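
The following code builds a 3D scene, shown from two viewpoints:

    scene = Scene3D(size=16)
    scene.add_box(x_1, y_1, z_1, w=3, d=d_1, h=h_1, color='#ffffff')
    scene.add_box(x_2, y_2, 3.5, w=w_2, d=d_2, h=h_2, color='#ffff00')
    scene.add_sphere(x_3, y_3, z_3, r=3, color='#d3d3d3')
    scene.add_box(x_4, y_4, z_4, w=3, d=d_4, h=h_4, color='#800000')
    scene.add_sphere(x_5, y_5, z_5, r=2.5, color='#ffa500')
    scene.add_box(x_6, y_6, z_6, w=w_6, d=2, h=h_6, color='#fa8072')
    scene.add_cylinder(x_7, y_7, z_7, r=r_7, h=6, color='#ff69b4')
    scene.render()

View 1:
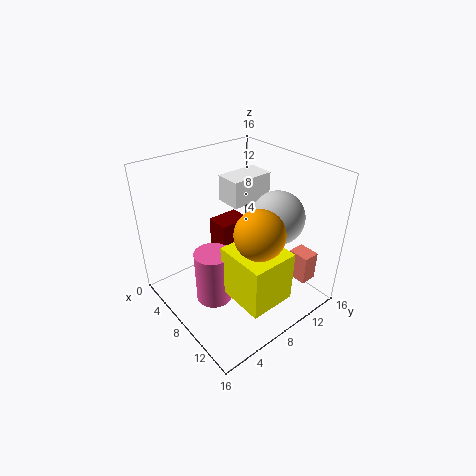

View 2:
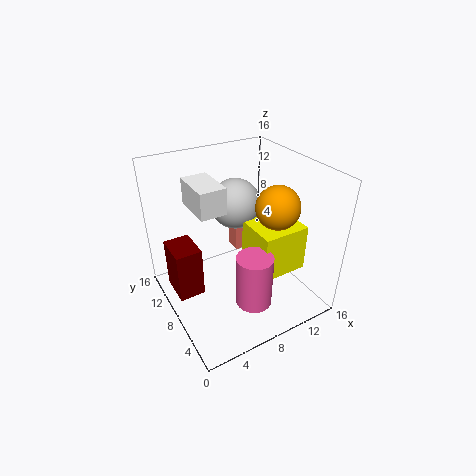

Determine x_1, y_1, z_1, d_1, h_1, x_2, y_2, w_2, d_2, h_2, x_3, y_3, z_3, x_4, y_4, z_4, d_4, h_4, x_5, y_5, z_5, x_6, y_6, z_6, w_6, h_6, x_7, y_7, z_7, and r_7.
x_1 = 4
y_1 = 8.5
z_1 = 11
d_1 = 5
h_1 = 3
x_2 = 9.5
y_2 = 4.5
w_2 = 5.5
d_2 = 5
h_2 = 5.5
x_3 = 10
y_3 = 12
z_3 = 10
x_4 = 1
y_4 = 9
z_4 = 1
d_4 = 4
h_4 = 6
x_5 = 12.5
y_5 = 7
z_5 = 11
x_6 = 11
y_6 = 13.5
z_6 = 2
w_6 = 2.5
h_6 = 3.5
x_7 = 8
y_7 = 4.5
z_7 = 1.5
r_7 = 2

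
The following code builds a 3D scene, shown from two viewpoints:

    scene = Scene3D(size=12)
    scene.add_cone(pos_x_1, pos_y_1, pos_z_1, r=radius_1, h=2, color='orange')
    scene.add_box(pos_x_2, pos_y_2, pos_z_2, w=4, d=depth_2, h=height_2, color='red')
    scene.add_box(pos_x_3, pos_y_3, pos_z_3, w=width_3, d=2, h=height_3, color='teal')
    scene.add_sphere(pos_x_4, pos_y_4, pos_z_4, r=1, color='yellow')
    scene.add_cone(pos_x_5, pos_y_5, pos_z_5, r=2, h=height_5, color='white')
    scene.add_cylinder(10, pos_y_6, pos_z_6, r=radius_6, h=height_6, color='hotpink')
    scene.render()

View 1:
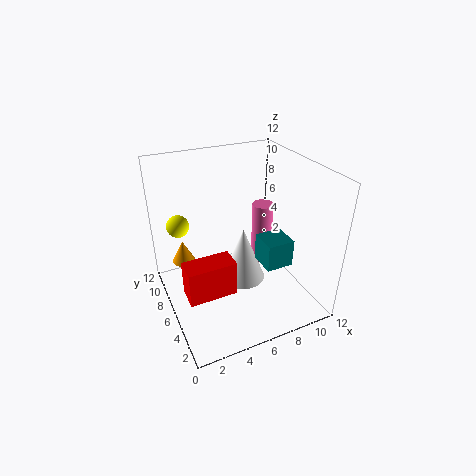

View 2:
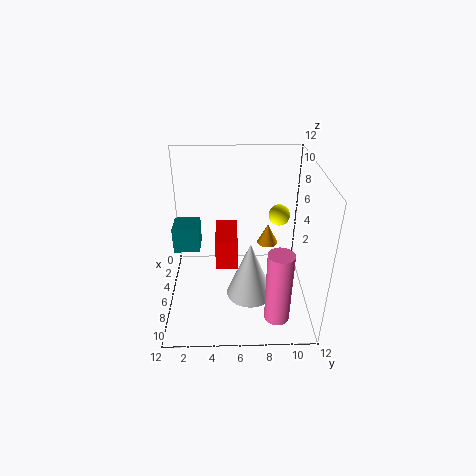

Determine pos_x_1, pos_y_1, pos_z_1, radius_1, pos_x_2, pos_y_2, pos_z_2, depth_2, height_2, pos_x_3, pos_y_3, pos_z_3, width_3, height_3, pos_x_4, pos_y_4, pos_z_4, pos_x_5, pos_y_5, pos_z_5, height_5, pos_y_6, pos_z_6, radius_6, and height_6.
pos_x_1 = 2
pos_y_1 = 9
pos_z_1 = 3
radius_1 = 1
pos_x_2 = 1
pos_y_2 = 4
pos_z_2 = 2
depth_2 = 2
height_2 = 3
pos_x_3 = 6
pos_y_3 = 1
pos_z_3 = 6
width_3 = 2
height_3 = 2
pos_x_4 = 2
pos_y_4 = 10
pos_z_4 = 6
pos_x_5 = 7
pos_y_5 = 7
pos_z_5 = 1
height_5 = 5
pos_y_6 = 9
pos_z_6 = 1
radius_6 = 1
height_6 = 6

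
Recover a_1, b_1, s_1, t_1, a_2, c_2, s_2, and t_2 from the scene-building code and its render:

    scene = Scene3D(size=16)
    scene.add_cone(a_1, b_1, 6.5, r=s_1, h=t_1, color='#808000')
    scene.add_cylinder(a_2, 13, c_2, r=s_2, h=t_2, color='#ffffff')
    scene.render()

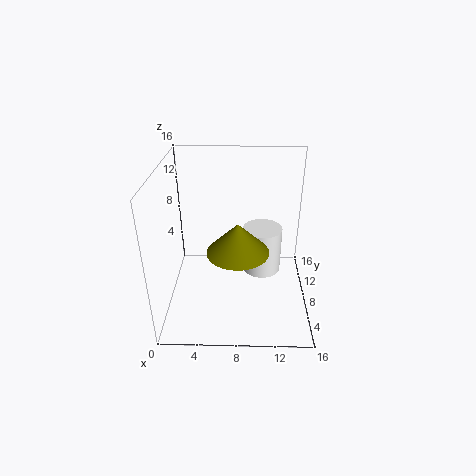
a_1 = 8
b_1 = 7.5
s_1 = 3.5
t_1 = 3.5
a_2 = 11
c_2 = 0.5
s_2 = 2.5
t_2 = 6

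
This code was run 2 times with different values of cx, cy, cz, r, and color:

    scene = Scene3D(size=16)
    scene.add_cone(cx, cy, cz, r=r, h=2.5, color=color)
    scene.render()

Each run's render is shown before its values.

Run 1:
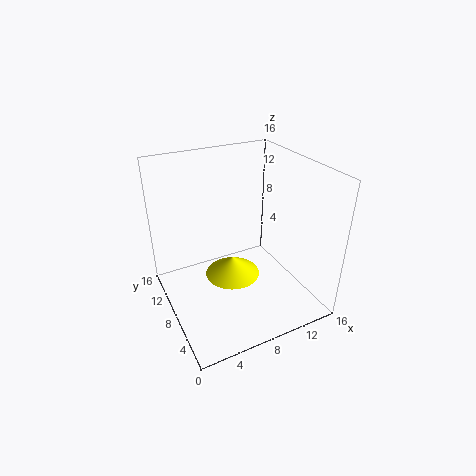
cx = 9, cy = 11.5, cz = 0.5, r = 3.5, color = 'yellow'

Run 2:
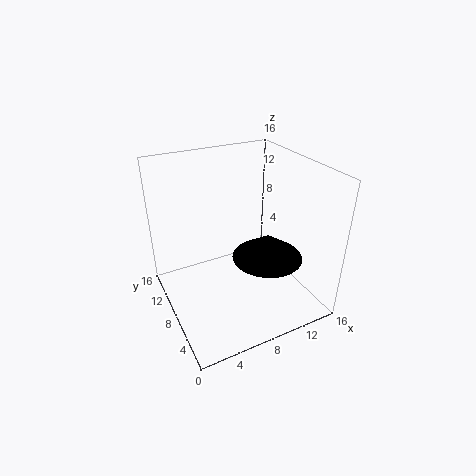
cx = 9, cy = 3.5, cz = 8, r = 3.5, color = 'black'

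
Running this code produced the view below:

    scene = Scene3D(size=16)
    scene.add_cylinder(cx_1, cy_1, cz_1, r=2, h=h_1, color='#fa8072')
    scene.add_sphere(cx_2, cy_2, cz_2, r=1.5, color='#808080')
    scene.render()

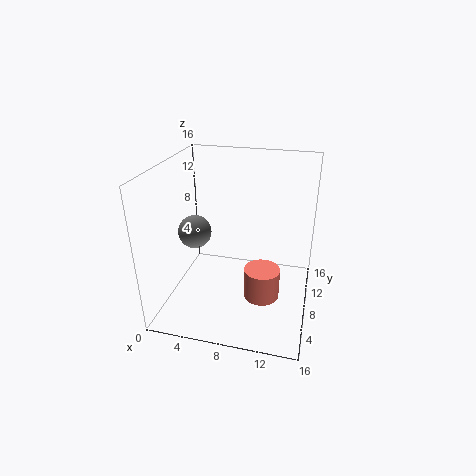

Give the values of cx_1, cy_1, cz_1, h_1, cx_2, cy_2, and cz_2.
cx_1 = 11, cy_1 = 7, cz_1 = 1.5, h_1 = 3.5, cx_2 = 5.5, cy_2 = 2, cz_2 = 11.5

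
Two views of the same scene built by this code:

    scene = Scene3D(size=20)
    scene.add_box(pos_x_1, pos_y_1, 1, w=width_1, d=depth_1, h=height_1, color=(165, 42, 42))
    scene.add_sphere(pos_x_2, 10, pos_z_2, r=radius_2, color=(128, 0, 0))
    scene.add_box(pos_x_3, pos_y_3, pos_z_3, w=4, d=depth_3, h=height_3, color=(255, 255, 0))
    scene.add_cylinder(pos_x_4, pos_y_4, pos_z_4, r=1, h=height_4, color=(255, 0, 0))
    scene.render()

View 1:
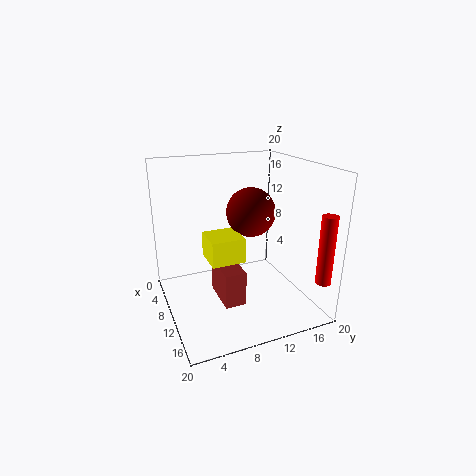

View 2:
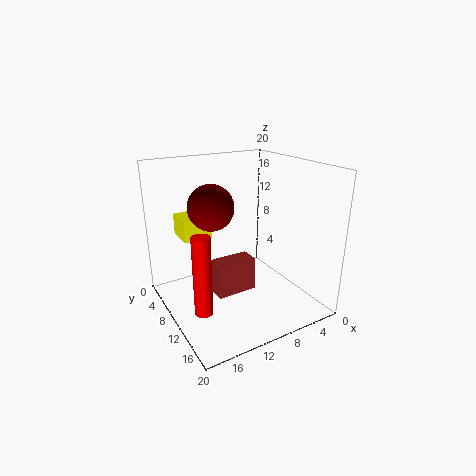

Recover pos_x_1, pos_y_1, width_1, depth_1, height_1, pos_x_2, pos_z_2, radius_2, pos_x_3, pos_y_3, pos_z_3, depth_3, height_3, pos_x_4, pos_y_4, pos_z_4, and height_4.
pos_x_1 = 7, pos_y_1 = 7, width_1 = 6, depth_1 = 3, height_1 = 5, pos_x_2 = 14, pos_z_2 = 15, radius_2 = 3, pos_x_3 = 13, pos_y_3 = 4, pos_z_3 = 10, depth_3 = 4, height_3 = 3, pos_x_4 = 19, pos_y_4 = 18, pos_z_4 = 6, height_4 = 9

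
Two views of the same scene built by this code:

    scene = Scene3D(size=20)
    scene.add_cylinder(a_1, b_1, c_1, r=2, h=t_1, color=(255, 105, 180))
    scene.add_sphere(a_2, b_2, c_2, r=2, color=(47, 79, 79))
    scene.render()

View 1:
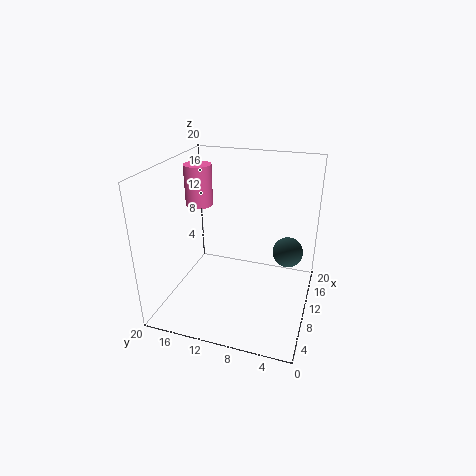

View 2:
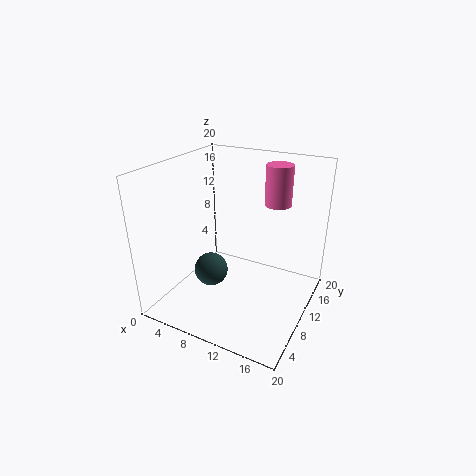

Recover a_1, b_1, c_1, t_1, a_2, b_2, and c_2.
a_1 = 13, b_1 = 17, c_1 = 13, t_1 = 6, a_2 = 10, b_2 = 3, c_2 = 9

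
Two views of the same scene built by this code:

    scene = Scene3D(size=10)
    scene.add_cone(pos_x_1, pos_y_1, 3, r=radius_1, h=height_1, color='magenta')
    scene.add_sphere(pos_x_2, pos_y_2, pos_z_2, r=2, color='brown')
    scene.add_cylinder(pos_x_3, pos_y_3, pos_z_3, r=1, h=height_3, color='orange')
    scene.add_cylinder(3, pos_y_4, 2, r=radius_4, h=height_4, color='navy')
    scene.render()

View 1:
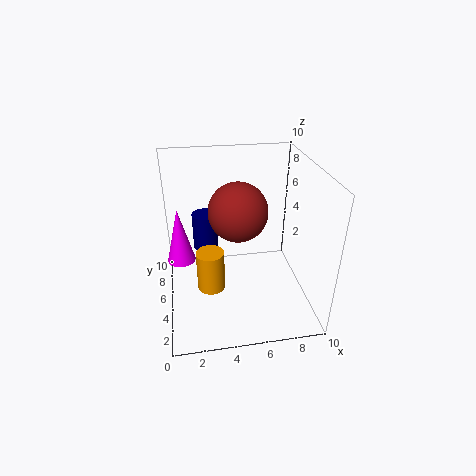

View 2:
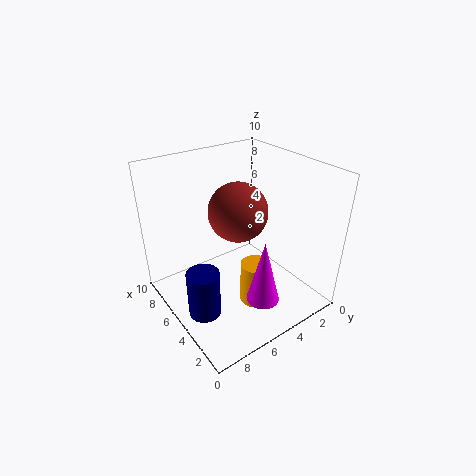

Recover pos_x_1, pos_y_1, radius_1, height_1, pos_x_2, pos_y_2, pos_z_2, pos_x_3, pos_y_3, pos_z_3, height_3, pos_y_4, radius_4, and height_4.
pos_x_1 = 1
pos_y_1 = 6
radius_1 = 1
height_1 = 4
pos_x_2 = 5
pos_y_2 = 5
pos_z_2 = 7
pos_x_3 = 3
pos_y_3 = 5
pos_z_3 = 1
height_3 = 3
pos_y_4 = 9
radius_4 = 1
height_4 = 3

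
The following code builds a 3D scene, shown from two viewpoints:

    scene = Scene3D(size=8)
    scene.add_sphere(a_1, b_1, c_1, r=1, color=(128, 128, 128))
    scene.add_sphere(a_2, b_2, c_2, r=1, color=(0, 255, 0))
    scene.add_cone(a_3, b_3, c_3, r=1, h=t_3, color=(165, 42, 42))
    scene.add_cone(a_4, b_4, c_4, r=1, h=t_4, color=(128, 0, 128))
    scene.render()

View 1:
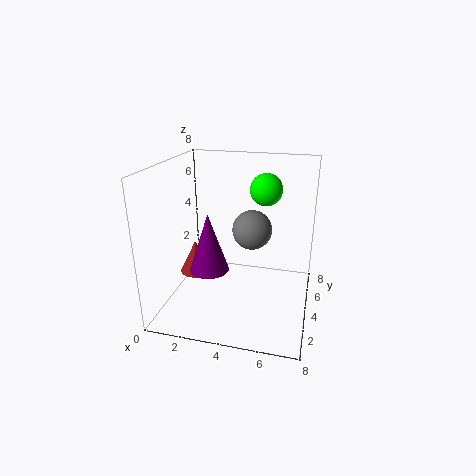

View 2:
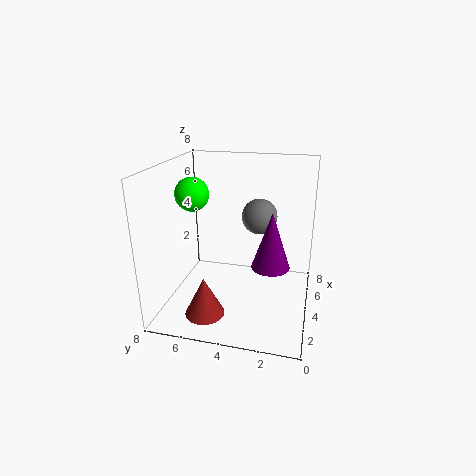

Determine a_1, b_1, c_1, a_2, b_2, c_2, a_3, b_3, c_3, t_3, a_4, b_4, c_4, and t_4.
a_1 = 5; b_1 = 3; c_1 = 5; a_2 = 5; b_2 = 7; c_2 = 6; a_3 = 1; b_3 = 5; c_3 = 1; t_3 = 2; a_4 = 3; b_4 = 2; c_4 = 3; t_4 = 3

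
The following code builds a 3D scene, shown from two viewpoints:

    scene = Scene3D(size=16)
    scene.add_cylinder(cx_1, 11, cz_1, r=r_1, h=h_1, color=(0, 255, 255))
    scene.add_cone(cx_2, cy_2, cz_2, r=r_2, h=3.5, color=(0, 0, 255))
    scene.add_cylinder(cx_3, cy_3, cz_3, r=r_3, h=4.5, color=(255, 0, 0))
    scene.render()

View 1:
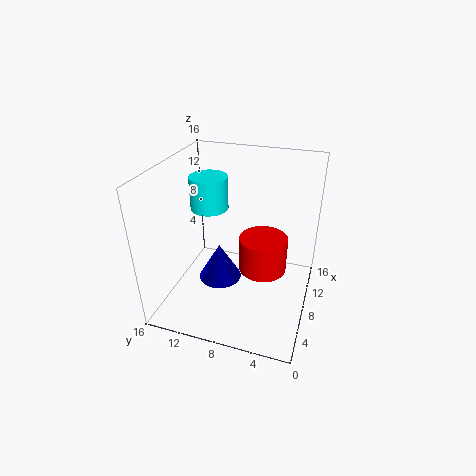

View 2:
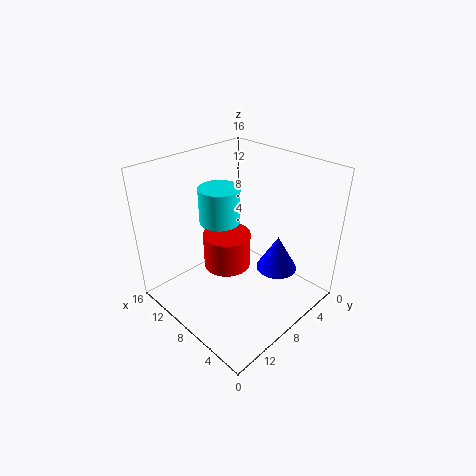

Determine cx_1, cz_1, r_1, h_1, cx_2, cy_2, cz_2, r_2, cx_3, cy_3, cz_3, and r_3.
cx_1 = 7.5
cz_1 = 11.5
r_1 = 2
h_1 = 3.5
cx_2 = 2.5
cy_2 = 8
cz_2 = 7
r_2 = 2
cx_3 = 12
cy_3 = 6
cz_3 = 1.5
r_3 = 3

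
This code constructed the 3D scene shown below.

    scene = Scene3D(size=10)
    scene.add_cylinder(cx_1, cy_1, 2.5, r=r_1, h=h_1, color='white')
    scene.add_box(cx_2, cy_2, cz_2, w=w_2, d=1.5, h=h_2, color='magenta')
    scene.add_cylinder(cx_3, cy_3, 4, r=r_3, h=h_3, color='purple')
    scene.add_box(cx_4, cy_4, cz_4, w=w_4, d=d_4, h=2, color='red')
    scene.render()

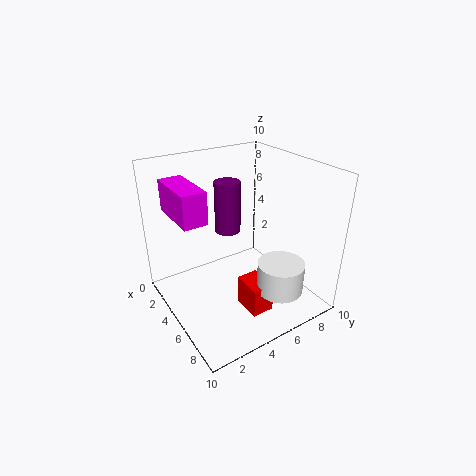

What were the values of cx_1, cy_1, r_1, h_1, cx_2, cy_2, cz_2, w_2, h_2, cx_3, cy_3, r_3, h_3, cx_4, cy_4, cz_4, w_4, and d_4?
cx_1 = 8.5
cy_1 = 6
r_1 = 1.5
h_1 = 2
cx_2 = 3
cy_2 = 0.5
cz_2 = 7.5
w_2 = 3.5
h_2 = 2
cx_3 = 2
cy_3 = 6
r_3 = 1
h_3 = 4
cx_4 = 6.5
cy_4 = 4
cz_4 = 1
w_4 = 2
d_4 = 1.5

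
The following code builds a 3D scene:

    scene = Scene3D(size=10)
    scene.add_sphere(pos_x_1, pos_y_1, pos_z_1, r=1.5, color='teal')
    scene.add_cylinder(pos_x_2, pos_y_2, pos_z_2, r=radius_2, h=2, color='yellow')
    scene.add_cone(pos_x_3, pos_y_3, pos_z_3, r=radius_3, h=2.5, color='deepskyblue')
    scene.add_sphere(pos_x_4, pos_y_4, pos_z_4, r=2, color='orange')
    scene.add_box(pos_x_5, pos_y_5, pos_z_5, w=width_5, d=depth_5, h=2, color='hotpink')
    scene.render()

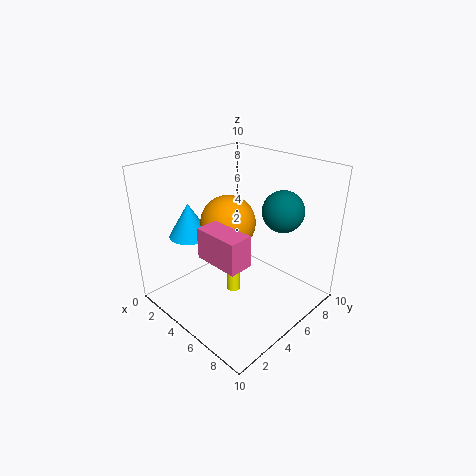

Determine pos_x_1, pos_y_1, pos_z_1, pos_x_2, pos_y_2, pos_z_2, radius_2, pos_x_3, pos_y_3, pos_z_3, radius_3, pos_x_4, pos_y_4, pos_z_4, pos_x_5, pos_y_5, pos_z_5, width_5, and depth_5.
pos_x_1 = 6.5; pos_y_1 = 8; pos_z_1 = 6.5; pos_x_2 = 4.5; pos_y_2 = 5; pos_z_2 = 0.5; radius_2 = 0.5; pos_x_3 = 1.5; pos_y_3 = 3.5; pos_z_3 = 4.5; radius_3 = 1.5; pos_x_4 = 3.5; pos_y_4 = 5.5; pos_z_4 = 5.5; pos_x_5 = 5; pos_y_5 = 1.5; pos_z_5 = 5; width_5 = 3; depth_5 = 1.5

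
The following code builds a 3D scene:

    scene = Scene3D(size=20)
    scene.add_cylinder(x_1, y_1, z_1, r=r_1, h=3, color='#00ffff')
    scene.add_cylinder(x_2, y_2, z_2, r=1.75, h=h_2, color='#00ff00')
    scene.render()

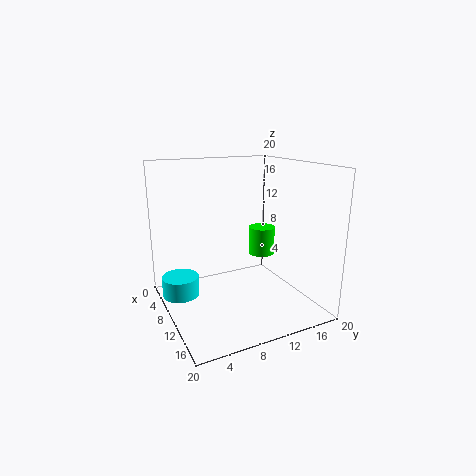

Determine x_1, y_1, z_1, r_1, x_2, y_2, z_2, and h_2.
x_1 = 4.5, y_1 = 3, z_1 = 0.25, r_1 = 2.75, x_2 = 11.75, y_2 = 12.75, z_2 = 8, h_2 = 3.75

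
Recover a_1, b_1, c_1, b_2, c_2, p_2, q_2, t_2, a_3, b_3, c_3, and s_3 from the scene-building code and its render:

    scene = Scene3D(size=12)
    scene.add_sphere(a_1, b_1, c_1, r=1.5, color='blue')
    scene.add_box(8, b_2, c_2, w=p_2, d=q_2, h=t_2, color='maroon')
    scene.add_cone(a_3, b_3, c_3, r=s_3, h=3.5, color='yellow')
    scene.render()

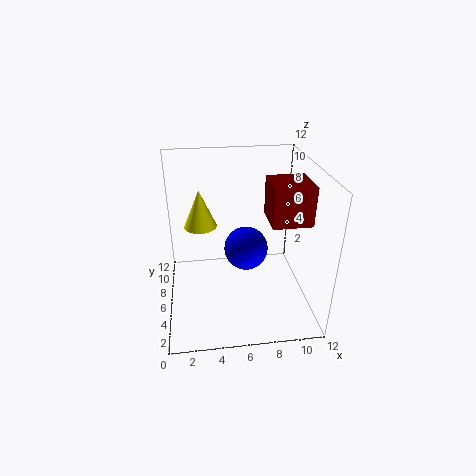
a_1 = 6; b_1 = 2; c_1 = 7.5; b_2 = 2.5; c_2 = 8.5; p_2 = 3; q_2 = 3; t_2 = 3; a_3 = 3; b_3 = 9.5; c_3 = 5.5; s_3 = 1.5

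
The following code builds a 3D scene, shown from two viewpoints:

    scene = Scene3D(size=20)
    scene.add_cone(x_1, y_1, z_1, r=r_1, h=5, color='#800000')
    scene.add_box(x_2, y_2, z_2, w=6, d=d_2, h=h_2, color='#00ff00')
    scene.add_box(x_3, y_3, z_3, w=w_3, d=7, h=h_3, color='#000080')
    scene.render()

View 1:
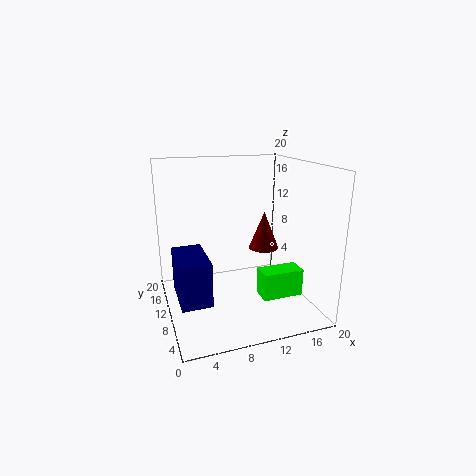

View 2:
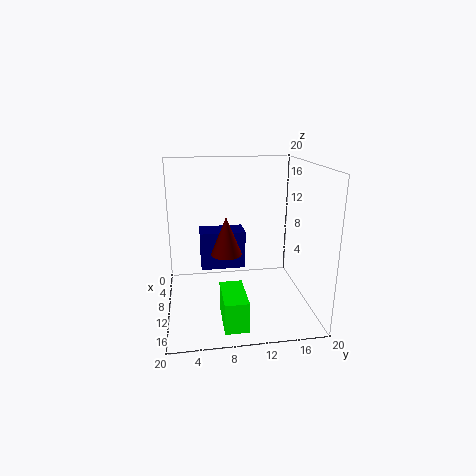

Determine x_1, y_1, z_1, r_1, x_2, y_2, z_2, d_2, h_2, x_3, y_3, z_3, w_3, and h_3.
x_1 = 13, y_1 = 8, z_1 = 9, r_1 = 2, x_2 = 13, y_2 = 7, z_2 = 1, d_2 = 3, h_2 = 4, x_3 = 1, y_3 = 5, z_3 = 3, w_3 = 4, h_3 = 6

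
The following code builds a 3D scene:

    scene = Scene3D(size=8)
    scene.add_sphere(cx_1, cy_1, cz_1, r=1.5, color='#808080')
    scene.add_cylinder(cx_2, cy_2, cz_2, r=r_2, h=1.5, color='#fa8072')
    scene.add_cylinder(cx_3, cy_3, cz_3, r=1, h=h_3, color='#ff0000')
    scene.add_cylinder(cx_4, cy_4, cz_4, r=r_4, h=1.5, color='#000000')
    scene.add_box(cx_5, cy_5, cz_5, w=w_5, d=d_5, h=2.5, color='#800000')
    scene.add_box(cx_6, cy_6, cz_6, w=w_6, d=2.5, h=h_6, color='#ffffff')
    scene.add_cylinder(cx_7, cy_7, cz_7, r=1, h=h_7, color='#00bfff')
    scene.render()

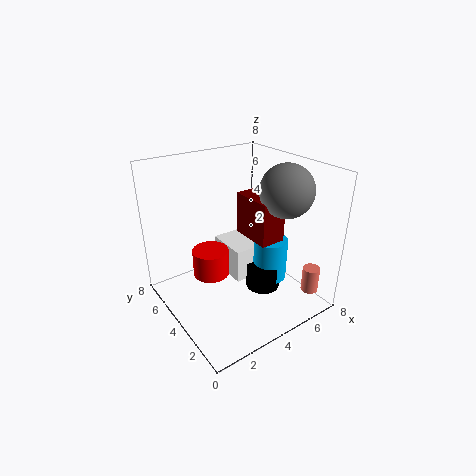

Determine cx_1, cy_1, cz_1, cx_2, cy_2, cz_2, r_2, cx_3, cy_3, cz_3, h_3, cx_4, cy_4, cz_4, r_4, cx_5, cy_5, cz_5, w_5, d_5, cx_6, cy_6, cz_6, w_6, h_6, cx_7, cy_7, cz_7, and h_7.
cx_1 = 6.5; cy_1 = 3; cz_1 = 6.5; cx_2 = 7.5; cy_2 = 1.5; cz_2 = 0.5; r_2 = 0.5; cx_3 = 2.5; cy_3 = 4.5; cz_3 = 2; h_3 = 1.5; cx_4 = 5.5; cy_4 = 3.5; cz_4 = 0.5; r_4 = 1; cx_5 = 5; cy_5 = 3; cz_5 = 3.5; w_5 = 1.5; d_5 = 2.5; cx_6 = 4; cy_6 = 4; cz_6 = 1; w_6 = 2; h_6 = 2; cx_7 = 6; cy_7 = 3.5; cz_7 = 1; h_7 = 2.5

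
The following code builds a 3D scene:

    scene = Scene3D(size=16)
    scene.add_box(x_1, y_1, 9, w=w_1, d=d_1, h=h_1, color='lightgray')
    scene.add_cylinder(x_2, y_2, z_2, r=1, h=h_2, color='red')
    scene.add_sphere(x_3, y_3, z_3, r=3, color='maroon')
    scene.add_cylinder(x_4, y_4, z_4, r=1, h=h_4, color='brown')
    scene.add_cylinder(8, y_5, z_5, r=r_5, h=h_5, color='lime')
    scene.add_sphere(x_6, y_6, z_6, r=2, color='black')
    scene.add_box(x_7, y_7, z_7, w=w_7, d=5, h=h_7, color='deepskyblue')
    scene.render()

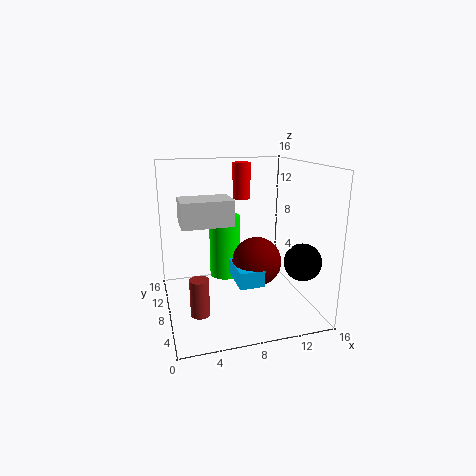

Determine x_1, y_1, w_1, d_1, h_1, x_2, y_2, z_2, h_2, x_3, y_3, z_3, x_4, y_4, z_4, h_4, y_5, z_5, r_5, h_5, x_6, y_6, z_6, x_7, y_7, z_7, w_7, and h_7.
x_1 = 2; y_1 = 9; w_1 = 6; d_1 = 4; h_1 = 3; x_2 = 9; y_2 = 10; z_2 = 12; h_2 = 4; x_3 = 11; y_3 = 10; z_3 = 4; x_4 = 3; y_4 = 5; z_4 = 1; h_4 = 4; y_5 = 14; z_5 = 1; r_5 = 2; h_5 = 8; x_6 = 14; y_6 = 4; z_6 = 6; x_7 = 8; y_7 = 7; z_7 = 2; w_7 = 3; h_7 = 2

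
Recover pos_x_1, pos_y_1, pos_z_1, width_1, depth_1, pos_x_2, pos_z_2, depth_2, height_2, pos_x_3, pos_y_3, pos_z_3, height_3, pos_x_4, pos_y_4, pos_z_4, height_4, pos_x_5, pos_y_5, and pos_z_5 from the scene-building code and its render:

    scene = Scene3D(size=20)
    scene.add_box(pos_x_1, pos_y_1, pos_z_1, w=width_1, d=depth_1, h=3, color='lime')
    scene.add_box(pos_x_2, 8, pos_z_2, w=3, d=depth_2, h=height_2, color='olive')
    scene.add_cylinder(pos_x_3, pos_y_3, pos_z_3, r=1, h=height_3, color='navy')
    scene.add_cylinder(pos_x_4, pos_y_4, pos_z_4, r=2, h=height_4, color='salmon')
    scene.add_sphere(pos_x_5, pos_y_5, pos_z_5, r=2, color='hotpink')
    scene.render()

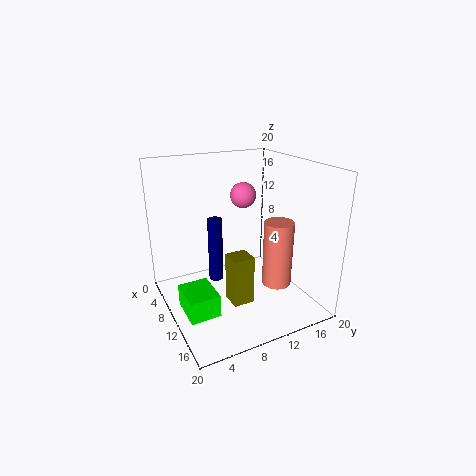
pos_x_1 = 10
pos_y_1 = 1
pos_z_1 = 2
width_1 = 5
depth_1 = 4
pos_x_2 = 10
pos_z_2 = 1
depth_2 = 3
height_2 = 7
pos_x_3 = 9
pos_y_3 = 7
pos_z_3 = 4
height_3 = 9
pos_x_4 = 14
pos_y_4 = 14
pos_z_4 = 4
height_4 = 9
pos_x_5 = 4
pos_y_5 = 14
pos_z_5 = 14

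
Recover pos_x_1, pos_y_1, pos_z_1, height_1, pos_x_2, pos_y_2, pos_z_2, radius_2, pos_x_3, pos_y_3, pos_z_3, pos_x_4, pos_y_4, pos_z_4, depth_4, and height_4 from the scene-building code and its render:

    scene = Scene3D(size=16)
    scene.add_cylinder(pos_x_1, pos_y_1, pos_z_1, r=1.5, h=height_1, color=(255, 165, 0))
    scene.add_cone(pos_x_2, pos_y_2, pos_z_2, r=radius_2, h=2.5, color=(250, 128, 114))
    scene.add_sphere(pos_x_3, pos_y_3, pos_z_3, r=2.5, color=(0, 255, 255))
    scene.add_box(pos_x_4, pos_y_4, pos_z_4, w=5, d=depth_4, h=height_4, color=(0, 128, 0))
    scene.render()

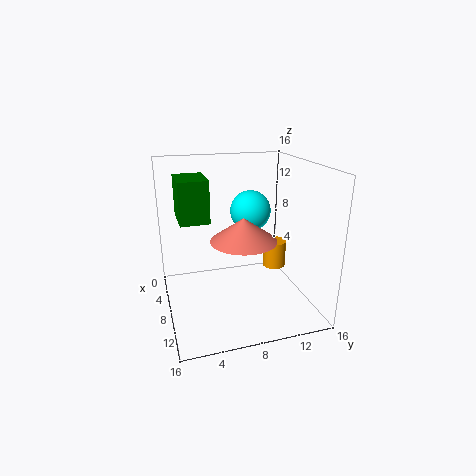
pos_x_1 = 3.5
pos_y_1 = 14.5
pos_z_1 = 1.5
height_1 = 3.5
pos_x_2 = 10
pos_y_2 = 8
pos_z_2 = 8.5
radius_2 = 3.5
pos_x_3 = 3.5
pos_y_3 = 11
pos_z_3 = 9.5
pos_x_4 = 0.5
pos_y_4 = 2
pos_z_4 = 9
depth_4 = 3.5
height_4 = 5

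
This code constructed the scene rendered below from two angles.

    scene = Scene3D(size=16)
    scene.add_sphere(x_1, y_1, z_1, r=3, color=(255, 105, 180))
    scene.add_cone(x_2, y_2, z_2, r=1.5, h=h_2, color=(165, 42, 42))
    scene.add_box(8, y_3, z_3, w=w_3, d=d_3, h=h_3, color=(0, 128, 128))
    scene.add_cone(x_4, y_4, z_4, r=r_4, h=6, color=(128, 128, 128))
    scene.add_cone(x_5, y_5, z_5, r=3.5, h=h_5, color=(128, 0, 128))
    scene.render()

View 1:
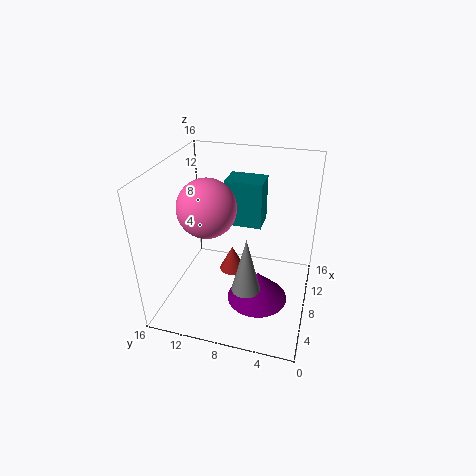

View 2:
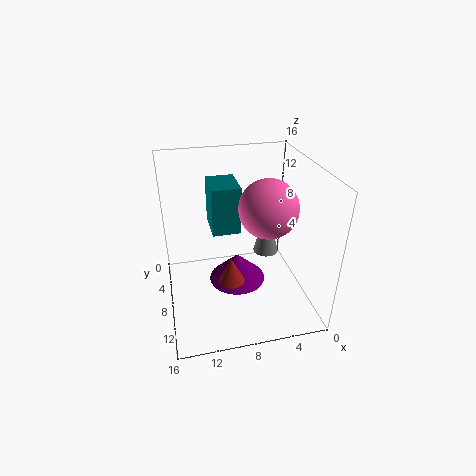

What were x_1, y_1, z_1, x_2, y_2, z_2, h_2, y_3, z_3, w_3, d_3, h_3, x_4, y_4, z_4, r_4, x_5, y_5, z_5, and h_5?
x_1 = 5.5; y_1 = 10.5; z_1 = 12.5; x_2 = 9; y_2 = 9; z_2 = 3; h_2 = 3; y_3 = 5.5; z_3 = 9.5; w_3 = 3; d_3 = 4; h_3 = 5; x_4 = 4; y_4 = 6; z_4 = 4.5; r_4 = 1.5; x_5 = 7.5; y_5 = 5.5; z_5 = 0.5; h_5 = 3.5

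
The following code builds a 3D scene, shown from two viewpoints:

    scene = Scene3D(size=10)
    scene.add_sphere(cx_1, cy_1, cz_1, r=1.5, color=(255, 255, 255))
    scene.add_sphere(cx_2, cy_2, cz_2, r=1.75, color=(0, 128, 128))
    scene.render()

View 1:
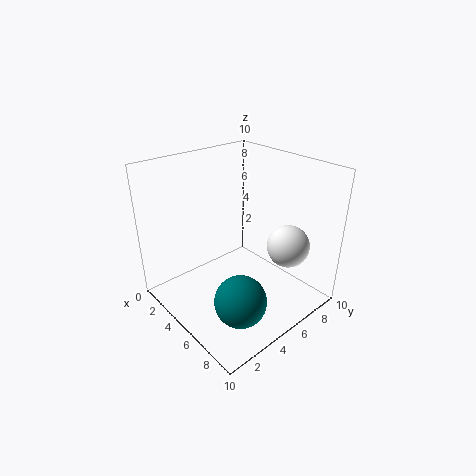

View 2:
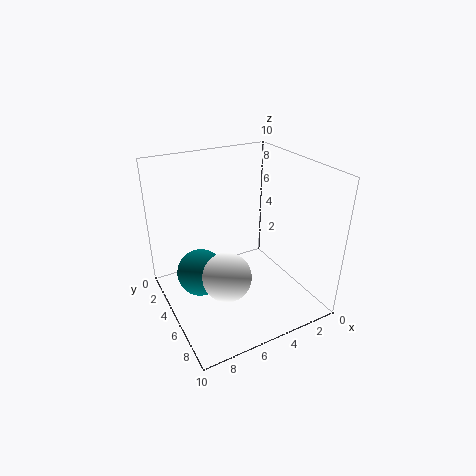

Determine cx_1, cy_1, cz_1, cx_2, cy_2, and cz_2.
cx_1 = 7.25; cy_1 = 7.75; cz_1 = 4.25; cx_2 = 7.25; cy_2 = 3.25; cz_2 = 1.75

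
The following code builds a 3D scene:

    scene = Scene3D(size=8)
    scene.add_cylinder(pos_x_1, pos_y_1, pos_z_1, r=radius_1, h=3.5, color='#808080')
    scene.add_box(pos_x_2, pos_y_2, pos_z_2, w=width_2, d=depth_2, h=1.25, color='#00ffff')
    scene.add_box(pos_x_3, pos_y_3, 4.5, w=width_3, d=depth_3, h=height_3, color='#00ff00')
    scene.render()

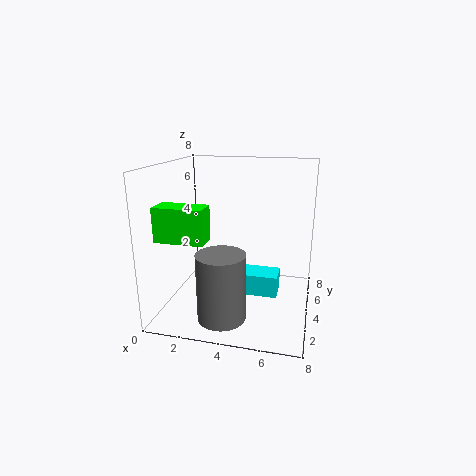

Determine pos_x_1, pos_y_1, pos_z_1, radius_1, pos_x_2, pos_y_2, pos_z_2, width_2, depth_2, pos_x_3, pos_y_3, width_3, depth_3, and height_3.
pos_x_1 = 3.75; pos_y_1 = 1.5; pos_z_1 = 0.5; radius_1 = 1.25; pos_x_2 = 3.5; pos_y_2 = 4; pos_z_2 = 0.5; width_2 = 2.75; depth_2 = 1.5; pos_x_3 = 0.5; pos_y_3 = 1; width_3 = 2.5; depth_3 = 1.25; height_3 = 1.75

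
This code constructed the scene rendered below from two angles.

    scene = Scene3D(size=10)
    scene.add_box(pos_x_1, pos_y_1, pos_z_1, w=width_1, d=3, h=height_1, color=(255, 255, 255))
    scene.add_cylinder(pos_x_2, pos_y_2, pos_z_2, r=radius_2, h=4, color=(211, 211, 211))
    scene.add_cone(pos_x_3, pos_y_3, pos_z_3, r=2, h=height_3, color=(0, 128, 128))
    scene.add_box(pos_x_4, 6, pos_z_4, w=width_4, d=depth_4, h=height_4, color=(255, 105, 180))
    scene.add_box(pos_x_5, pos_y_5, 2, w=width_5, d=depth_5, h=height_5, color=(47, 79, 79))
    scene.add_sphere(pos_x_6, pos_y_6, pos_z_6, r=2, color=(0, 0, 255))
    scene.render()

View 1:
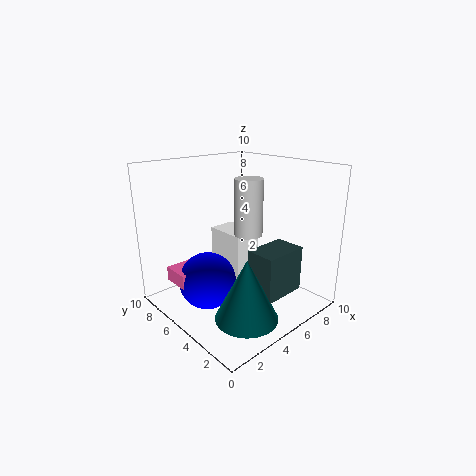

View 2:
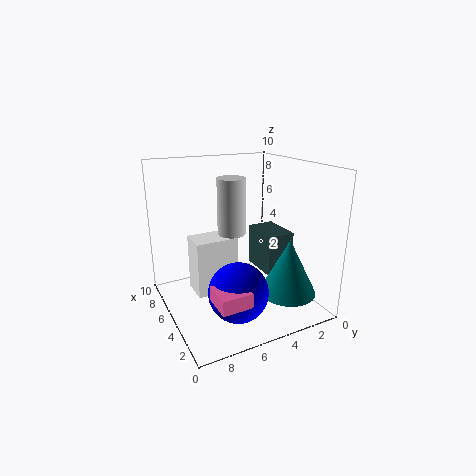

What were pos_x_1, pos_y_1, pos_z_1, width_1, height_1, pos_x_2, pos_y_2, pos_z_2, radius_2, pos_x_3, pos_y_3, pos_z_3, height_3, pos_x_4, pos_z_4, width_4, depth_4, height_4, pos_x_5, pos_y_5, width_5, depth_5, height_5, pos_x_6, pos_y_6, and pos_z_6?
pos_x_1 = 5; pos_y_1 = 5; pos_z_1 = 1; width_1 = 2; height_1 = 4; pos_x_2 = 6; pos_y_2 = 5; pos_z_2 = 5; radius_2 = 1; pos_x_3 = 3; pos_y_3 = 2; pos_z_3 = 1; height_3 = 4; pos_x_4 = 1; pos_z_4 = 2; width_4 = 2; depth_4 = 2; height_4 = 1; pos_x_5 = 4; pos_y_5 = 1; width_5 = 3; depth_5 = 2; height_5 = 3; pos_x_6 = 3; pos_y_6 = 6; pos_z_6 = 2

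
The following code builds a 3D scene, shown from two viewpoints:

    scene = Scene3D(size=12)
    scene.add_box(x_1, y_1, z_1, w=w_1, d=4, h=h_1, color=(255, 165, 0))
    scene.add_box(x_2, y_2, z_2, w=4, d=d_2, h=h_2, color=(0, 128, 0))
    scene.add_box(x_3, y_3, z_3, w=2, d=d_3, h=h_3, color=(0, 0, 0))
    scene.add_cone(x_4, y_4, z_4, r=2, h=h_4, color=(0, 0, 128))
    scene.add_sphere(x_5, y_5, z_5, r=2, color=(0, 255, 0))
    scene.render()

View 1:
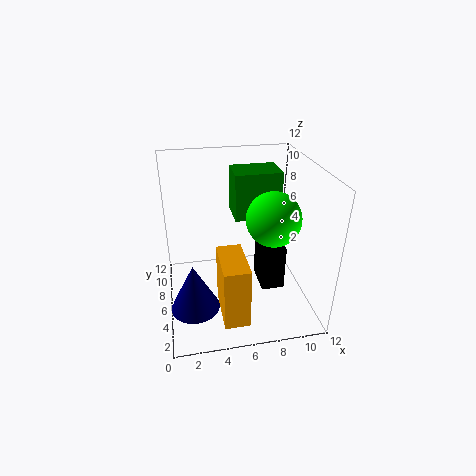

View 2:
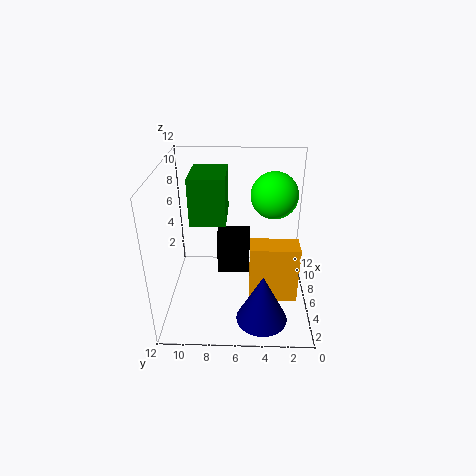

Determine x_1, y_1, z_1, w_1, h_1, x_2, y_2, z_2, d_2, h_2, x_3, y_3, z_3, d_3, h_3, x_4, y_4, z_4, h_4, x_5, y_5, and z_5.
x_1 = 4, y_1 = 1, z_1 = 1, w_1 = 2, h_1 = 5, x_2 = 6, y_2 = 7, z_2 = 7, d_2 = 3, h_2 = 4, x_3 = 8, y_3 = 5, z_3 = 1, d_3 = 3, h_3 = 4, x_4 = 2, y_4 = 4, z_4 = 1, h_4 = 4, x_5 = 8, y_5 = 3, z_5 = 9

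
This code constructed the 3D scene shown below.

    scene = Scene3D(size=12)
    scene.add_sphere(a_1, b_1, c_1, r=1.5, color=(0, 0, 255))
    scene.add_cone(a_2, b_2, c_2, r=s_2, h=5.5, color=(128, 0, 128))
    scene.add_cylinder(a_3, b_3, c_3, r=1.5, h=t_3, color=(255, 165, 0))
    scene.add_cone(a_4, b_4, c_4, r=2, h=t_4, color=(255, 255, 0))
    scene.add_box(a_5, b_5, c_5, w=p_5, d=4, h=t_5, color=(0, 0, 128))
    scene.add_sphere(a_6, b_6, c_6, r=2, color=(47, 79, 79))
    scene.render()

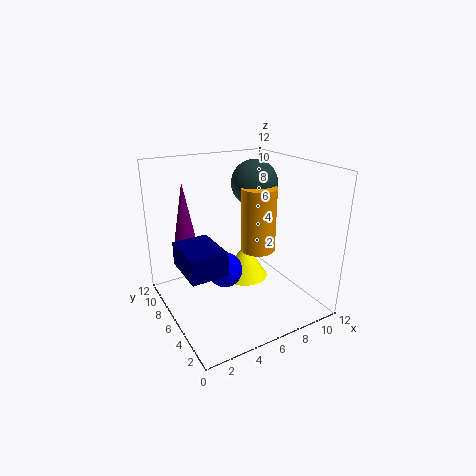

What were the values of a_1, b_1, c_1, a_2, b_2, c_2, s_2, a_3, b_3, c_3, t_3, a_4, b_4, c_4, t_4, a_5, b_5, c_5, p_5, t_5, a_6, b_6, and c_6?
a_1 = 5
b_1 = 6.5
c_1 = 3
a_2 = 2.5
b_2 = 9
c_2 = 5
s_2 = 1
a_3 = 8
b_3 = 6
c_3 = 4.5
t_3 = 5.5
a_4 = 7
b_4 = 6.5
c_4 = 2
t_4 = 3
a_5 = 1
b_5 = 4
c_5 = 4
p_5 = 3
t_5 = 2
a_6 = 8.5
b_6 = 7.5
c_6 = 10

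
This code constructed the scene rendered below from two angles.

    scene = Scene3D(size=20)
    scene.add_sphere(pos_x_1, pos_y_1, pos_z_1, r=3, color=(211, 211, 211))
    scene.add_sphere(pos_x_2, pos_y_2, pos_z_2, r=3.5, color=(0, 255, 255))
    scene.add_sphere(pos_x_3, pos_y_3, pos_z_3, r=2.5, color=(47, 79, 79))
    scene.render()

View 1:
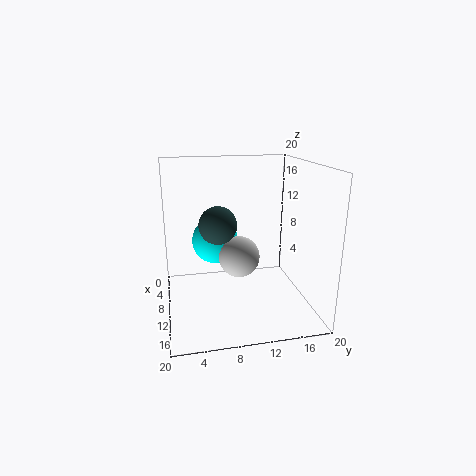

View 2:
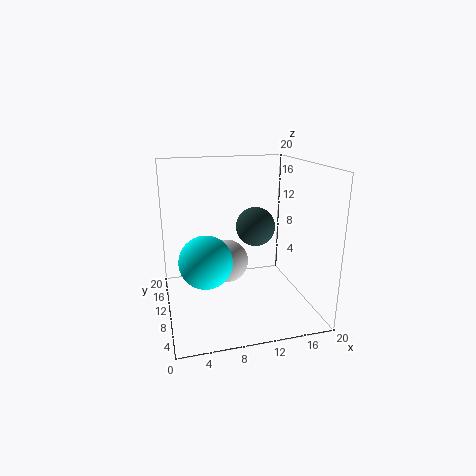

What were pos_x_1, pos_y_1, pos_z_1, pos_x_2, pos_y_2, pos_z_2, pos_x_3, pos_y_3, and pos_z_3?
pos_x_1 = 8.5, pos_y_1 = 10.5, pos_z_1 = 6.5, pos_x_2 = 5, pos_y_2 = 7.5, pos_z_2 = 8, pos_x_3 = 11.5, pos_y_3 = 7, pos_z_3 = 12.5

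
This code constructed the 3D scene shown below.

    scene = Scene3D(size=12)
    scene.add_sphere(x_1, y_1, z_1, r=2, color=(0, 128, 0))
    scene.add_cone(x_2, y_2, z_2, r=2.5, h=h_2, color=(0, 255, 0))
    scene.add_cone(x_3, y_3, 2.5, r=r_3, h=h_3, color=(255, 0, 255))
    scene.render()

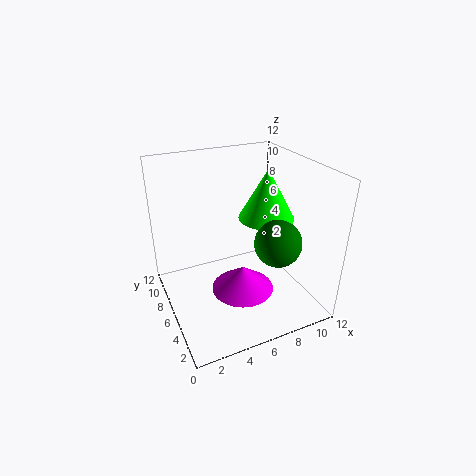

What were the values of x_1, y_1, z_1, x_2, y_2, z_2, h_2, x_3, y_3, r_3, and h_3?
x_1 = 9
y_1 = 4.5
z_1 = 5.5
x_2 = 9.5
y_2 = 7.5
z_2 = 6.5
h_2 = 4.5
x_3 = 5.5
y_3 = 4
r_3 = 2.5
h_3 = 2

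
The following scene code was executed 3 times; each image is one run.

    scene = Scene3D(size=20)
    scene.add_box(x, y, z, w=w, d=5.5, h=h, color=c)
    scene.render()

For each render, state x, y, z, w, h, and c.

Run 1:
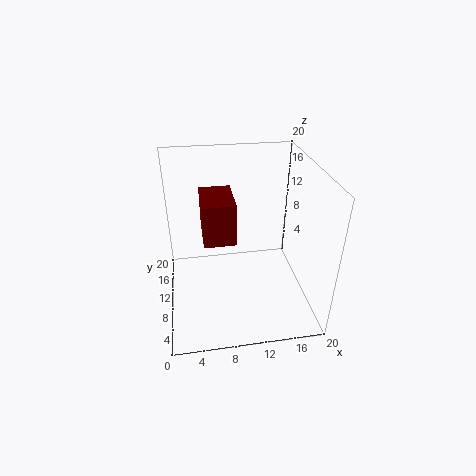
x = 5
y = 3.25
z = 13.5
w = 3.75
h = 5
c = 'maroon'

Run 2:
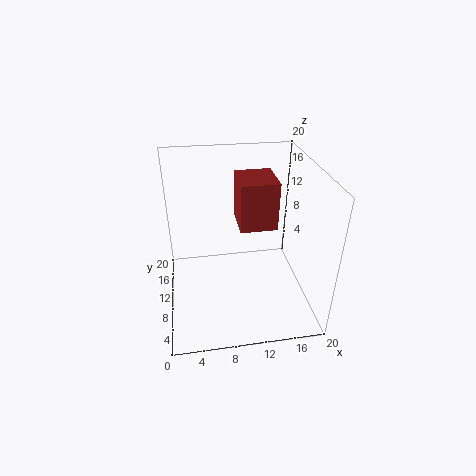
x = 10
y = 8
z = 12
w = 5
h = 6.5
c = 'brown'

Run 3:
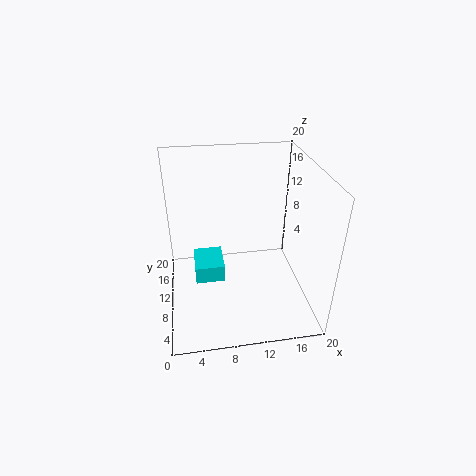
x = 3.75
y = 11.5
z = 1.25
w = 4.5
h = 2.75
c = 'cyan'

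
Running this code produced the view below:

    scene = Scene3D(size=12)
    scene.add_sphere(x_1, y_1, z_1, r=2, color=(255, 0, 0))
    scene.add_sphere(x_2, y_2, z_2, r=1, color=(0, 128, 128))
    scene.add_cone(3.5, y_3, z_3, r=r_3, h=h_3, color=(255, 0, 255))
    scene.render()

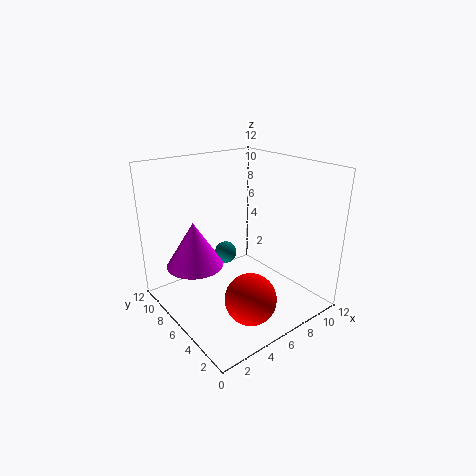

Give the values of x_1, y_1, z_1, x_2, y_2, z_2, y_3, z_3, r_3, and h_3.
x_1 = 4.5, y_1 = 2.5, z_1 = 2.5, x_2 = 6.5, y_2 = 8.5, z_2 = 3.5, y_3 = 9, z_3 = 3, r_3 = 2.5, h_3 = 4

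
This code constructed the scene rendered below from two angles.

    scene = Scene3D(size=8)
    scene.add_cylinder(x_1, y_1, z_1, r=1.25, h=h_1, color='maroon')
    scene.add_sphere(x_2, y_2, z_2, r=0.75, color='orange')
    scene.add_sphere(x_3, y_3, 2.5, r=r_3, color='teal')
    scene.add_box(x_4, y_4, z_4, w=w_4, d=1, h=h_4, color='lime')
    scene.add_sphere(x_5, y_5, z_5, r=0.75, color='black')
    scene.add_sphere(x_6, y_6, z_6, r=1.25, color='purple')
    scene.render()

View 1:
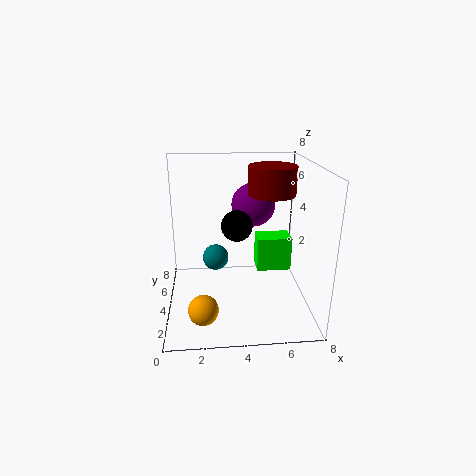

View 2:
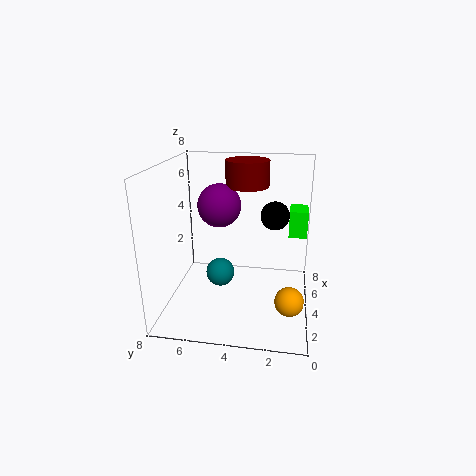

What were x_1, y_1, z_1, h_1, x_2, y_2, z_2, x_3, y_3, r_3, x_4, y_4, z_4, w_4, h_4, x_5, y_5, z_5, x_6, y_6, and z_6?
x_1 = 5.75; y_1 = 3.75; z_1 = 6.5; h_1 = 1.5; x_2 = 2; y_2 = 1; z_2 = 1.5; x_3 = 2.75; y_3 = 4.75; r_3 = 0.75; x_4 = 4.5; y_4 = 0.25; z_4 = 4; w_4 = 1.5; h_4 = 1.5; x_5 = 3.75; y_5 = 2; z_5 = 5.5; x_6 = 5; y_6 = 5.25; z_6 = 5.5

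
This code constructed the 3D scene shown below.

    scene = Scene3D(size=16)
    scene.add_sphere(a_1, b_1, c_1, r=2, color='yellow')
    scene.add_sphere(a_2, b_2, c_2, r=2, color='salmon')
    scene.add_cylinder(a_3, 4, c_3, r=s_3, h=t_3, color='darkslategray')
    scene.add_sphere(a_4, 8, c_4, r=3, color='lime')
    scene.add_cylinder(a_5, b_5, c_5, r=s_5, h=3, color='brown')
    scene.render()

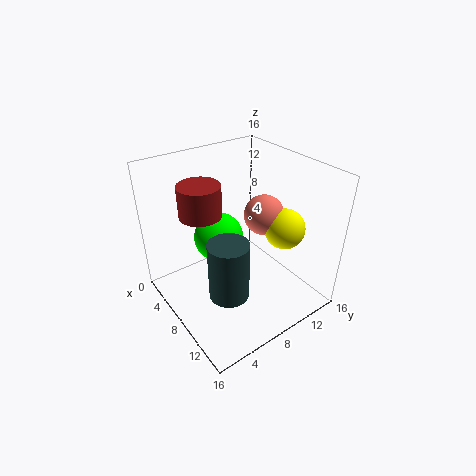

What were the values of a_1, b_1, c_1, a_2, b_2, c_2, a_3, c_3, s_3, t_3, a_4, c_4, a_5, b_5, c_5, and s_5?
a_1 = 13
b_1 = 10
c_1 = 11
a_2 = 11
b_2 = 9
c_2 = 12
a_3 = 12
c_3 = 5
s_3 = 2
t_3 = 6
a_4 = 4
c_4 = 6
a_5 = 9
b_5 = 3
c_5 = 13
s_5 = 2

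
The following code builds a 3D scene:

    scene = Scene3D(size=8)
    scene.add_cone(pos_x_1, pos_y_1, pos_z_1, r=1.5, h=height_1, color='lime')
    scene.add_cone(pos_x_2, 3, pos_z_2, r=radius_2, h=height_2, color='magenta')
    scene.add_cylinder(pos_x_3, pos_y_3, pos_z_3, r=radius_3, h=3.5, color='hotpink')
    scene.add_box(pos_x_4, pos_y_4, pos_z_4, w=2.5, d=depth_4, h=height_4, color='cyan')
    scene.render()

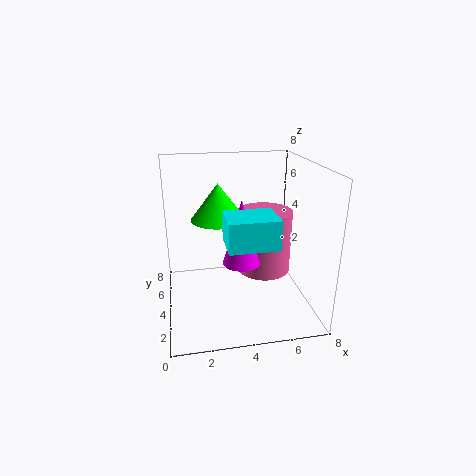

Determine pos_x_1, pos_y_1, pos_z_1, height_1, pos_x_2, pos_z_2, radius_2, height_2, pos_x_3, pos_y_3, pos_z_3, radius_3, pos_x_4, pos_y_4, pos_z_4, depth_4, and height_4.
pos_x_1 = 3, pos_y_1 = 4.5, pos_z_1 = 5, height_1 = 2, pos_x_2 = 4, pos_z_2 = 3, radius_2 = 1, height_2 = 3.5, pos_x_3 = 5.5, pos_y_3 = 4, pos_z_3 = 2, radius_3 = 1.5, pos_x_4 = 3, pos_y_4 = 1, pos_z_4 = 4.5, depth_4 = 2, height_4 = 1.5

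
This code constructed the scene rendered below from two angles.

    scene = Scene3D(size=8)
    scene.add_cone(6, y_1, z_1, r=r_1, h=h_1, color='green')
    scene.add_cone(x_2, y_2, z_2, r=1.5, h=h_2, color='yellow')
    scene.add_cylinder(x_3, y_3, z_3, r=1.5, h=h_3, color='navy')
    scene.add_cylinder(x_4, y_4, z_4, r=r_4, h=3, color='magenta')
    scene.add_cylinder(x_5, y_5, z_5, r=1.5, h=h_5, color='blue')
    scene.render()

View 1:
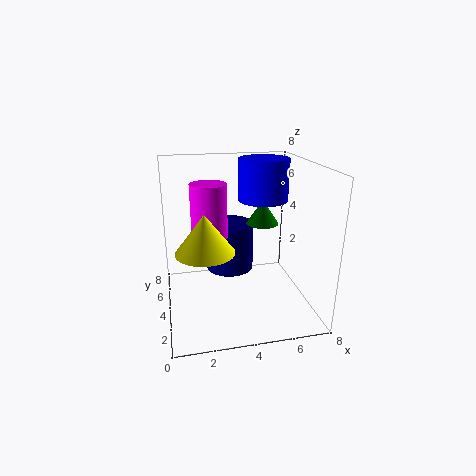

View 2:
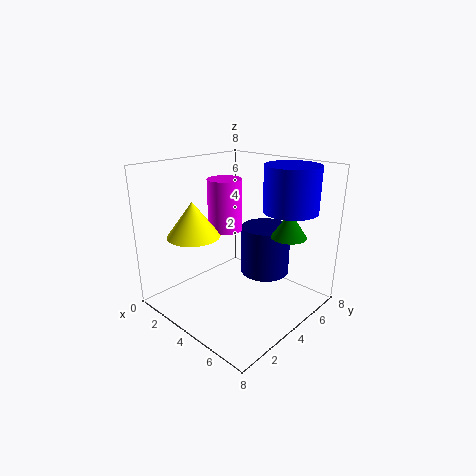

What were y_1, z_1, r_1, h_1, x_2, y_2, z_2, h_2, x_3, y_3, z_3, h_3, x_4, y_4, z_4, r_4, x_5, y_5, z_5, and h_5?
y_1 = 6
z_1 = 4
r_1 = 1
h_1 = 1.5
x_2 = 2
y_2 = 2.5
z_2 = 4
h_2 = 2
x_3 = 4
y_3 = 6.5
z_3 = 1
h_3 = 3
x_4 = 2.5
y_4 = 4.5
z_4 = 4
r_4 = 1
x_5 = 6
y_5 = 6
z_5 = 5.5
h_5 = 2.5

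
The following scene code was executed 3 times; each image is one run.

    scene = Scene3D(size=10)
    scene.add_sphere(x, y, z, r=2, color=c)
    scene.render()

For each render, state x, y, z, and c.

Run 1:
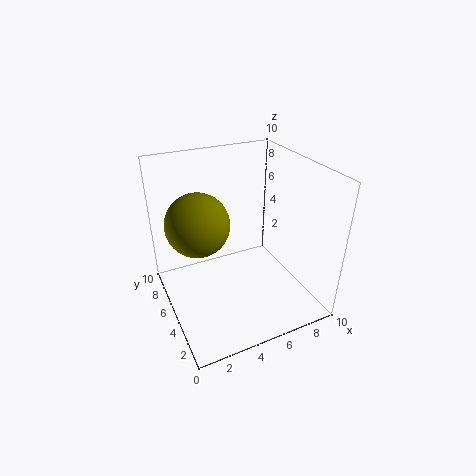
x = 2
y = 4.5
z = 7
c = 'olive'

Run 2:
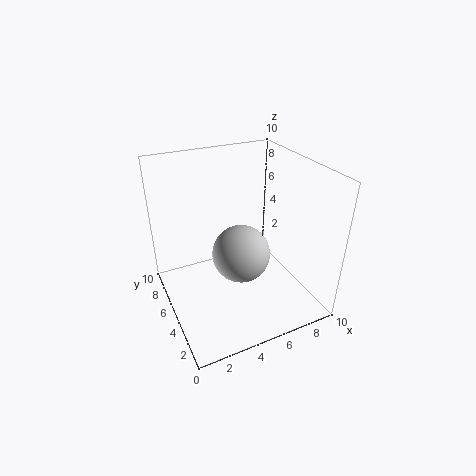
x = 5
y = 4.5
z = 4
c = 'lightgray'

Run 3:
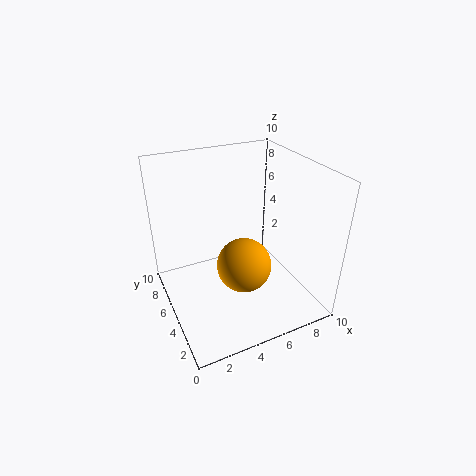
x = 5.5
y = 5
z = 2.5
c = 'orange'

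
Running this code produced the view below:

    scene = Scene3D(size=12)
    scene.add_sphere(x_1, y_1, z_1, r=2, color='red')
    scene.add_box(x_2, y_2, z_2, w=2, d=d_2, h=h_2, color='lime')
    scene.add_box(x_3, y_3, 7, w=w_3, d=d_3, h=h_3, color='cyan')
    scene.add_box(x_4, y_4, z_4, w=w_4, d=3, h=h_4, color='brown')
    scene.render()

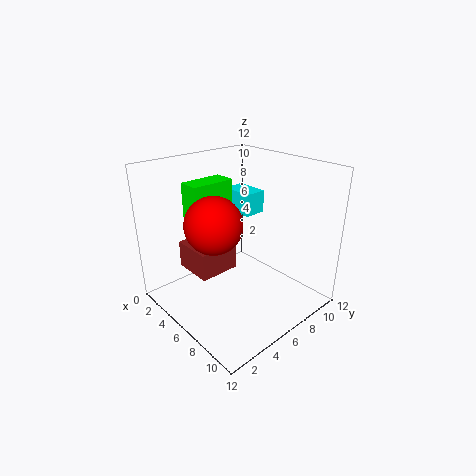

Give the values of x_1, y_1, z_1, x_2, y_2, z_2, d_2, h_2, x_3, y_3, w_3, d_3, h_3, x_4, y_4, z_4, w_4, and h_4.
x_1 = 8
y_1 = 2
z_1 = 9
x_2 = 1
y_2 = 4
z_2 = 6
d_2 = 4
h_2 = 4
x_3 = 2
y_3 = 8
w_3 = 3
d_3 = 2
h_3 = 2
x_4 = 5
y_4 = 1
z_4 = 5
w_4 = 3
h_4 = 2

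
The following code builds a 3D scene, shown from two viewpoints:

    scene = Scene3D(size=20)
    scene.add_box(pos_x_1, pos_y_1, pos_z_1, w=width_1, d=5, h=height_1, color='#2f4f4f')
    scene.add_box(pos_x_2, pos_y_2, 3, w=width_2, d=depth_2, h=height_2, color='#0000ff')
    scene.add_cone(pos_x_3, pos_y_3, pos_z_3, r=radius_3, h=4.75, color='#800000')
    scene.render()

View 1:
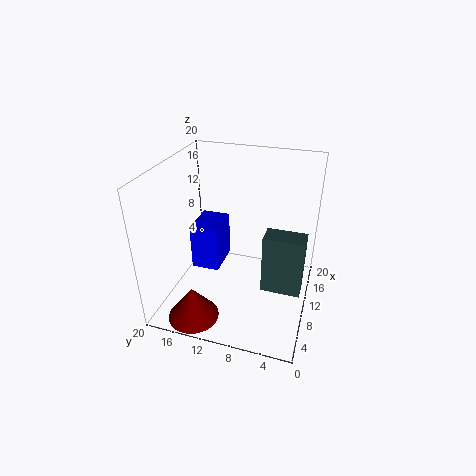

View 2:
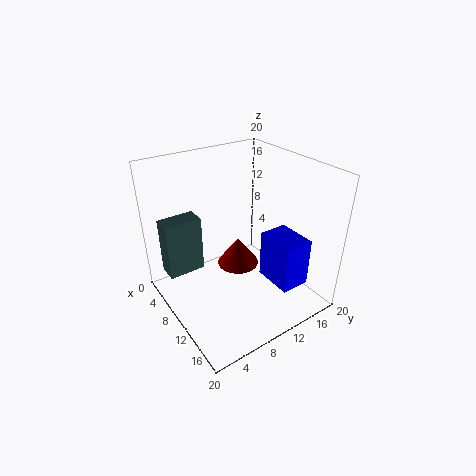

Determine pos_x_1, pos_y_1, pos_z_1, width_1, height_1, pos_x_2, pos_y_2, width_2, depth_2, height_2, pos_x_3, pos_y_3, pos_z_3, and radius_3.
pos_x_1 = 5.25
pos_y_1 = 0.5
pos_z_1 = 5.75
width_1 = 2.75
height_1 = 7.75
pos_x_2 = 10.75
pos_y_2 = 13.5
width_2 = 5.75
depth_2 = 4.25
height_2 = 7
pos_x_3 = 3.5
pos_y_3 = 14.5
pos_z_3 = 0.25
radius_3 = 3.5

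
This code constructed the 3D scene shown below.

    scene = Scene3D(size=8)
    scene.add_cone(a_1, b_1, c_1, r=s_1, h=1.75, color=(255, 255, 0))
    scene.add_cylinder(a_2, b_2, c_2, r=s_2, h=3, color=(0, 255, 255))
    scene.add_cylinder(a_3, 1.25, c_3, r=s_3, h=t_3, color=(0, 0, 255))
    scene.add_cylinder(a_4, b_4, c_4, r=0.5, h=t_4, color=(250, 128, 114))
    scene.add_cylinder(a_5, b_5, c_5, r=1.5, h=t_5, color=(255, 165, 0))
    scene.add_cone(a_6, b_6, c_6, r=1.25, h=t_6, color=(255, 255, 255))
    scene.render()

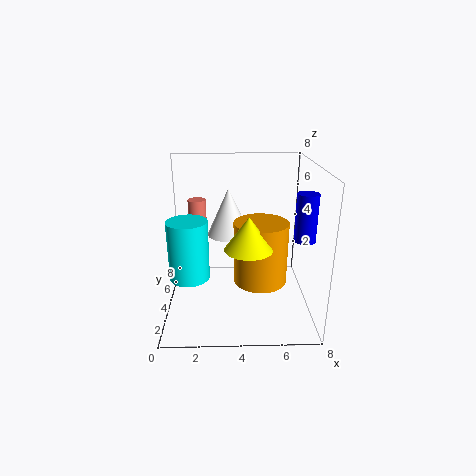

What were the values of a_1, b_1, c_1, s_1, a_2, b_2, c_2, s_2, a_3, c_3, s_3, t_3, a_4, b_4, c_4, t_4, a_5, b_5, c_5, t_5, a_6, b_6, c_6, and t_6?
a_1 = 4.5
b_1 = 2.5
c_1 = 4
s_1 = 1.25
a_2 = 1.5
b_2 = 2
c_2 = 2.75
s_2 = 1
a_3 = 7
c_3 = 5
s_3 = 0.5
t_3 = 2.25
a_4 = 1.75
b_4 = 4.75
c_4 = 4.75
t_4 = 1.25
a_5 = 5.25
b_5 = 3.75
c_5 = 1.5
t_5 = 3.5
a_6 = 3.5
b_6 = 5.25
c_6 = 3.75
t_6 = 2.75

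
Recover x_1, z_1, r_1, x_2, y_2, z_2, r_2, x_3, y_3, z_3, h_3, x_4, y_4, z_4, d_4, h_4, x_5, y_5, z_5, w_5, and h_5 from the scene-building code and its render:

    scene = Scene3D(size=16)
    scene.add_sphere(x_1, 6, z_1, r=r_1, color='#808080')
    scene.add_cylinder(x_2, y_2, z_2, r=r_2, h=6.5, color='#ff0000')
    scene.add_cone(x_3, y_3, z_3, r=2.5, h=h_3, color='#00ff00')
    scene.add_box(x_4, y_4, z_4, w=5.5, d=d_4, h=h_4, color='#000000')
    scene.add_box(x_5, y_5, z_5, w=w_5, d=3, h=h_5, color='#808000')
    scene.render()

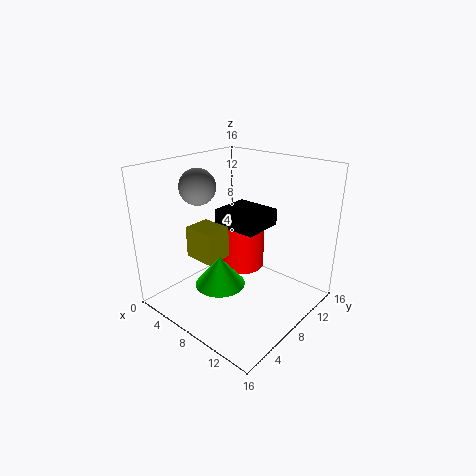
x_1 = 4
z_1 = 13.5
r_1 = 2
x_2 = 5
y_2 = 12
z_2 = 2
r_2 = 3
x_3 = 9.5
y_3 = 3.5
z_3 = 5
h_3 = 3
x_4 = 3.5
y_4 = 9
z_4 = 8
d_4 = 5
h_4 = 2
x_5 = 4
y_5 = 4
z_5 = 6
w_5 = 3.5
h_5 = 3.5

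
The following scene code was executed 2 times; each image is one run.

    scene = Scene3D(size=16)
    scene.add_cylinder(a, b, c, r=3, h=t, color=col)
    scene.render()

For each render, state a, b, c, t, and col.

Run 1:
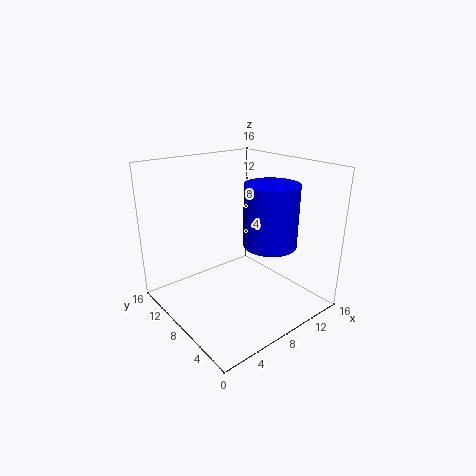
a = 11
b = 6
c = 7
t = 7
col = 'blue'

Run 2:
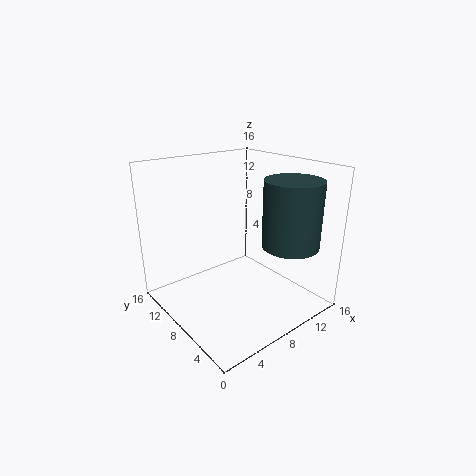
a = 11
b = 3
c = 8
t = 7
col = 'darkslategray'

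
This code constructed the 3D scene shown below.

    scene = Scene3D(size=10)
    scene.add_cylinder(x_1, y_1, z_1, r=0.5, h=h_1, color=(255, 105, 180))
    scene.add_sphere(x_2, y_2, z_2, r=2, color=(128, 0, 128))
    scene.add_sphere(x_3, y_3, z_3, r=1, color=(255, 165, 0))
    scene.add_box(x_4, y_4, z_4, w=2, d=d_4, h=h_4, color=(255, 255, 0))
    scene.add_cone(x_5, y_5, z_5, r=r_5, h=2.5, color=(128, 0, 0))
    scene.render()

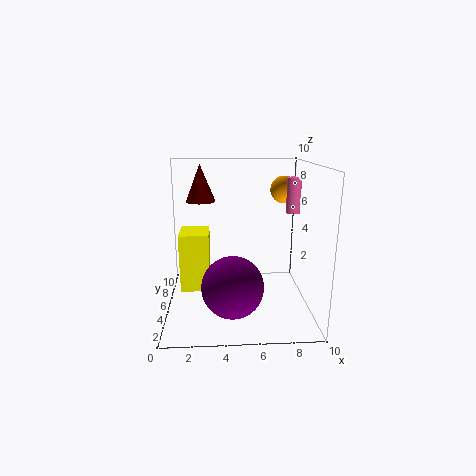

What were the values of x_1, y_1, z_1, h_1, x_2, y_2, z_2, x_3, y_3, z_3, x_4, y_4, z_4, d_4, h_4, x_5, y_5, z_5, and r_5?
x_1 = 9, y_1 = 6, z_1 = 6.5, h_1 = 2.5, x_2 = 4.5, y_2 = 2.5, z_2 = 2.5, x_3 = 8.5, y_3 = 7, z_3 = 8, x_4 = 1, y_4 = 4, z_4 = 1.5, d_4 = 2.5, h_4 = 4, x_5 = 2.5, y_5 = 5.5, z_5 = 7.5, r_5 = 1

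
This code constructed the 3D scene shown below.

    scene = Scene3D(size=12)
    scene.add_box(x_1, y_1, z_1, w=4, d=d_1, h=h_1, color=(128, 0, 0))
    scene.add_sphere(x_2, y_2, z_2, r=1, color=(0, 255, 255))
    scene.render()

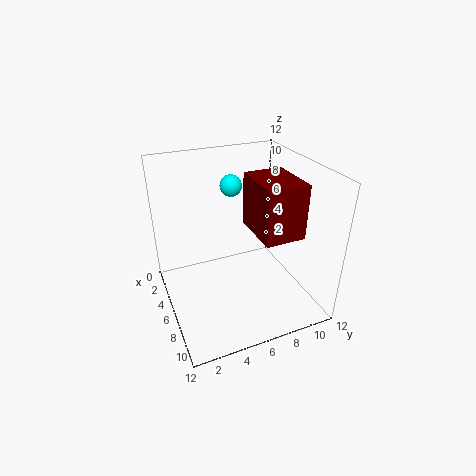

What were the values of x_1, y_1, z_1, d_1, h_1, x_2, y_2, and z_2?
x_1 = 7, y_1 = 6, z_1 = 8, d_1 = 3, h_1 = 4, x_2 = 2, y_2 = 7, z_2 = 9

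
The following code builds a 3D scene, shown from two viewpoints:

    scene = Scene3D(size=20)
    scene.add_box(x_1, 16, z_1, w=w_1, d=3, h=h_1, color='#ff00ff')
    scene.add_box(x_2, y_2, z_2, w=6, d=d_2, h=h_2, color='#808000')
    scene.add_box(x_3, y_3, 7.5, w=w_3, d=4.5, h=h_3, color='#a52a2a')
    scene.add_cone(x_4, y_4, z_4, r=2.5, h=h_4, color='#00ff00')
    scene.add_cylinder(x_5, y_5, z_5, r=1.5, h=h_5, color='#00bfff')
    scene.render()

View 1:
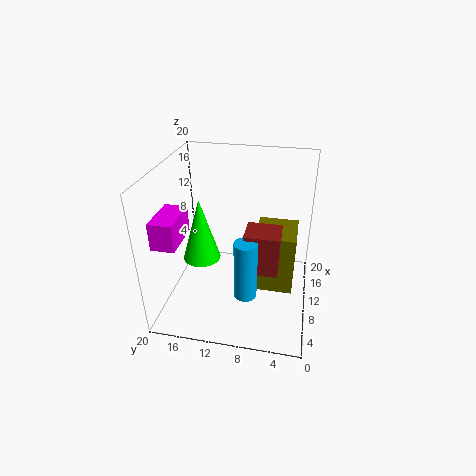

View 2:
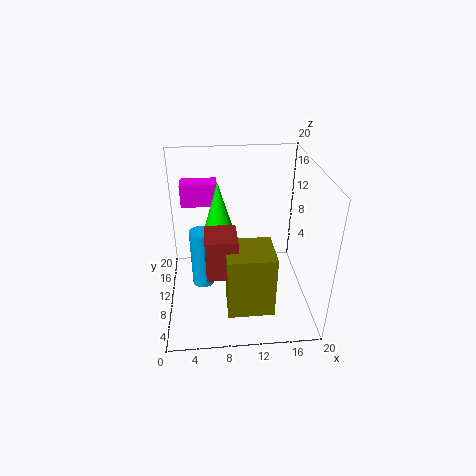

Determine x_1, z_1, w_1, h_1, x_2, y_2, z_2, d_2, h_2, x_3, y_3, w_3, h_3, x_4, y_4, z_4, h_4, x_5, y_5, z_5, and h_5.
x_1 = 2
z_1 = 12
w_1 = 5.5
h_1 = 3.5
x_2 = 8
y_2 = 2
z_2 = 3
d_2 = 5.5
h_2 = 8.5
x_3 = 5.5
y_3 = 4
w_3 = 4
h_3 = 5.5
x_4 = 7.5
y_4 = 14.5
z_4 = 8
h_4 = 8.5
x_5 = 5
y_5 = 8
z_5 = 4.5
h_5 = 8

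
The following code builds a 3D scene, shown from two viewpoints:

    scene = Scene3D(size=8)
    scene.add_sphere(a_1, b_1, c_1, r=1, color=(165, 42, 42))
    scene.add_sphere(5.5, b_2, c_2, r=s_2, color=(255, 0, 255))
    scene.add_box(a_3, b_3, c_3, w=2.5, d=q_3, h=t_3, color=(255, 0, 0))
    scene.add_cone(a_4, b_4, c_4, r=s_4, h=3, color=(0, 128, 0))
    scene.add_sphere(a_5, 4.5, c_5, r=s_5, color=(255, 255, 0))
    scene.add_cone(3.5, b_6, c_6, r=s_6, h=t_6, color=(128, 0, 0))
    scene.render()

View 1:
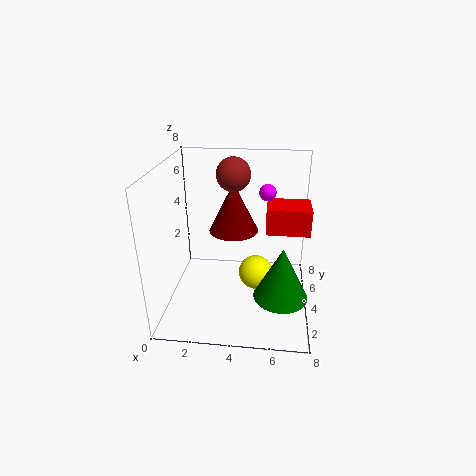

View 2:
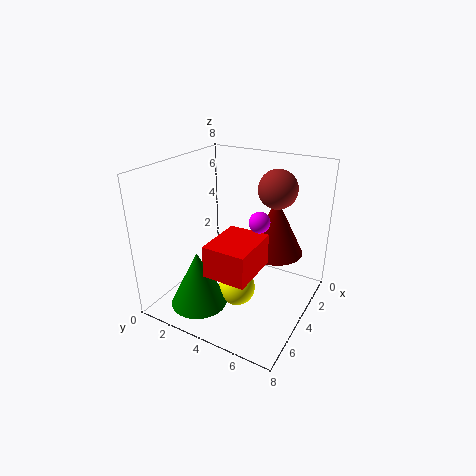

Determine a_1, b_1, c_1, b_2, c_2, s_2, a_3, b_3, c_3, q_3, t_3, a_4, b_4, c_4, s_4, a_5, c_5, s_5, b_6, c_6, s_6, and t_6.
a_1 = 3.5; b_1 = 6; c_1 = 7; b_2 = 6; c_2 = 6; s_2 = 0.5; a_3 = 5.5; b_3 = 4.5; c_3 = 4; q_3 = 2; t_3 = 1.5; a_4 = 6.5; b_4 = 3; c_4 = 1; s_4 = 1.5; a_5 = 5; c_5 = 1.5; s_5 = 1; b_6 = 6; c_6 = 3.5; s_6 = 1.5; t_6 = 3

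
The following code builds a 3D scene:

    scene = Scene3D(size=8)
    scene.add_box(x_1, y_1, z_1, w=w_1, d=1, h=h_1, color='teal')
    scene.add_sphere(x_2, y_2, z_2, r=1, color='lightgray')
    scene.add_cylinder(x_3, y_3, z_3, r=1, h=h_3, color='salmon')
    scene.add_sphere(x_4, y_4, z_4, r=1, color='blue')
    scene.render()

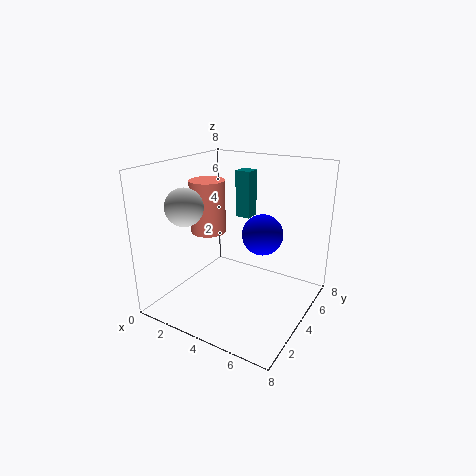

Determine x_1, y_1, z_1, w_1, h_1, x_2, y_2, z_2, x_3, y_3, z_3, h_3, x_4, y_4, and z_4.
x_1 = 2; y_1 = 7; z_1 = 4; w_1 = 1; h_1 = 3; x_2 = 2; y_2 = 2; z_2 = 6; x_3 = 2; y_3 = 4; z_3 = 4; h_3 = 3; x_4 = 6; y_4 = 3; z_4 = 5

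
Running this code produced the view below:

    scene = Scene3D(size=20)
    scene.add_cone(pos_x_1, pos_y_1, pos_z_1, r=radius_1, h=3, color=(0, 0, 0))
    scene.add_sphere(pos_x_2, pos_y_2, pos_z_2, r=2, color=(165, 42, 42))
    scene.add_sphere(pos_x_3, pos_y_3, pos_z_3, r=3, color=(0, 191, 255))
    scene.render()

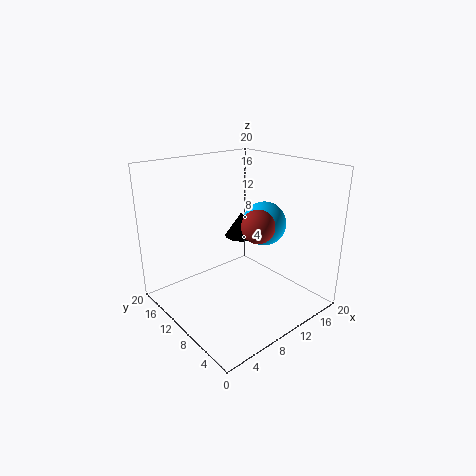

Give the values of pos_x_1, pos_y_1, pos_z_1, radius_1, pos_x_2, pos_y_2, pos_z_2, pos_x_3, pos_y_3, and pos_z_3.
pos_x_1 = 8, pos_y_1 = 7, pos_z_1 = 12, radius_1 = 2, pos_x_2 = 8, pos_y_2 = 4, pos_z_2 = 14, pos_x_3 = 13, pos_y_3 = 8, pos_z_3 = 12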